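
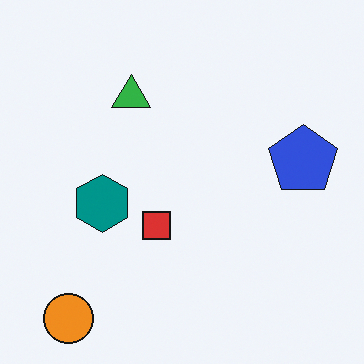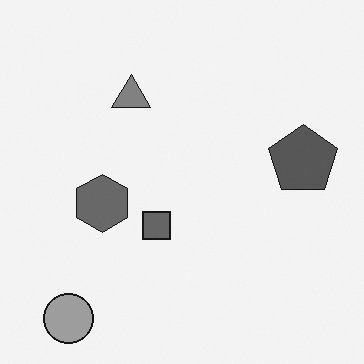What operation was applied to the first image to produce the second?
Converted to grayscale.

All color is removed — every shape is now a shade of grey.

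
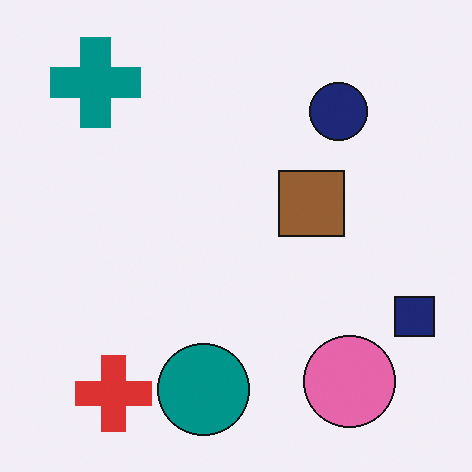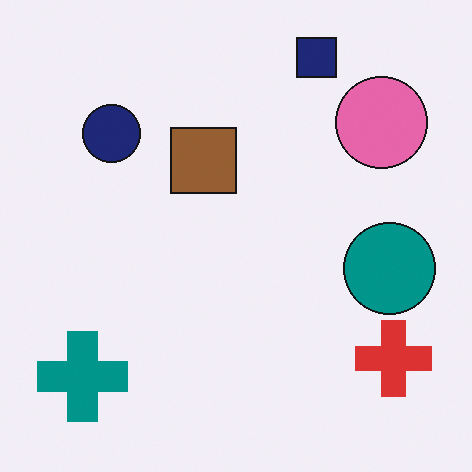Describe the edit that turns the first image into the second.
This is the original image rotated 90° counter-clockwise.

The teal cross sits in the top-left of the first image and the bottom-left of the second — consistent with a whole-image 90° counter-clockwise rotation.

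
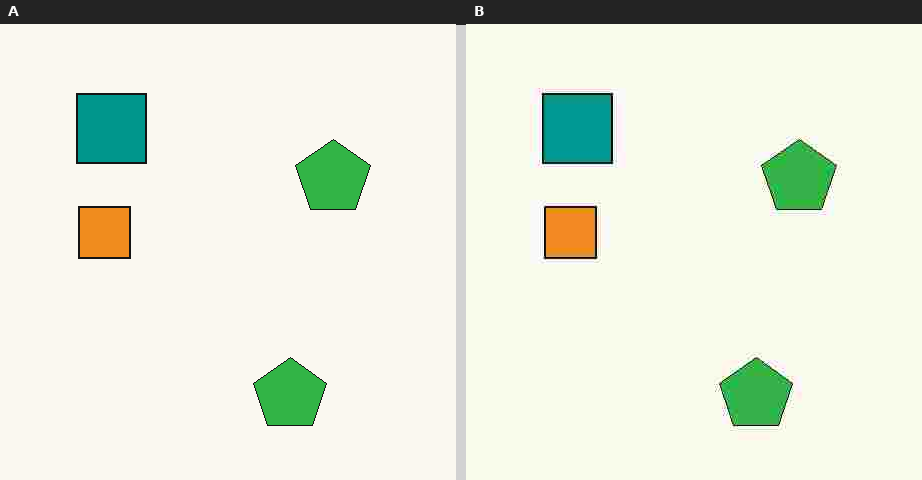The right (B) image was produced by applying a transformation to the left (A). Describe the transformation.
It was degraded with heavy JPEG compression.

Blocky 8×8 compression artifacts appear around shape edges and the flat background shows ringing — characteristic JPEG degradation.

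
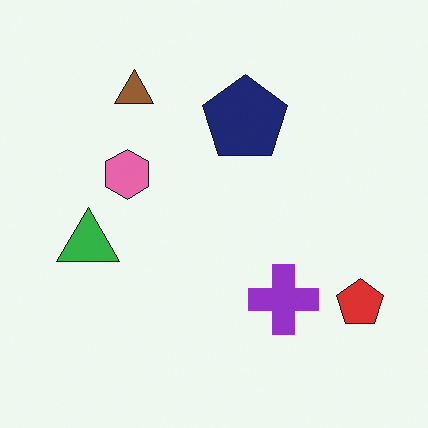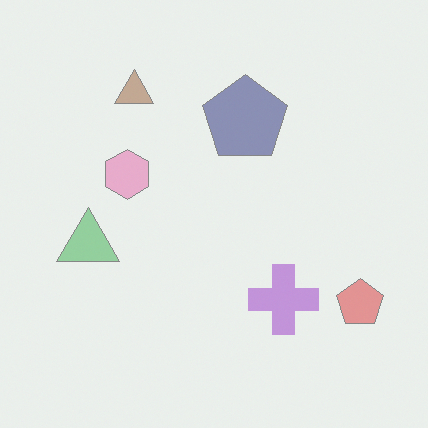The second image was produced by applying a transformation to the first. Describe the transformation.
It was given much lower contrast.

Tones are pushed toward mid-grey across the whole image — a global contrast change.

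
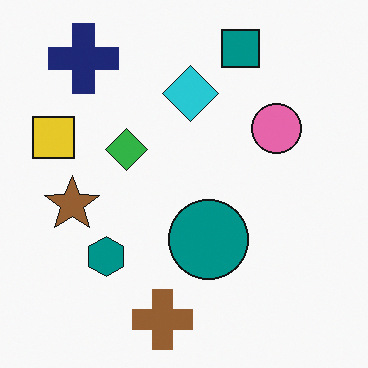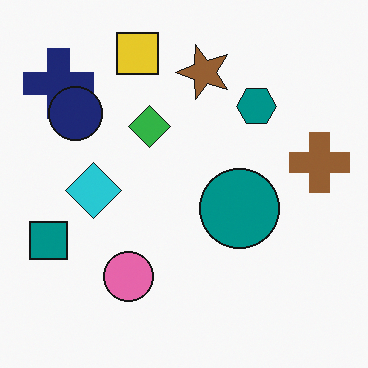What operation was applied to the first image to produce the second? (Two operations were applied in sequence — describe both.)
It was transposed (reflected across the top-left ↔ bottom-right diagonal), then overlaid with an additional navy circle.

Shapes have swapped their row and column positions — what was in the top-right is now in the bottom-left — a diagonal reflection. A navy circle appears in the second image that is absent from the first.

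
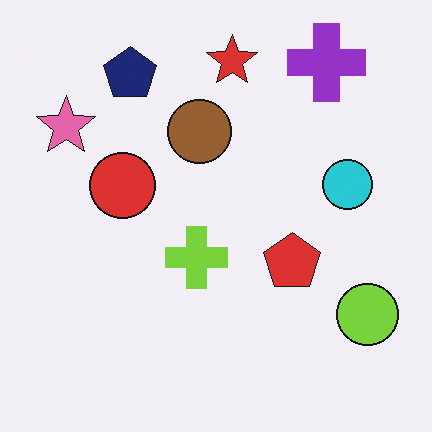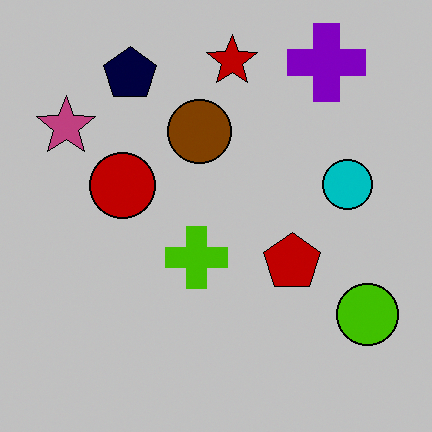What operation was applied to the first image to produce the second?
The image was aggressively posterized.

Each flat color has snapped to a coarser quantized level — most visibly, the near-white background has dropped to a flat grey.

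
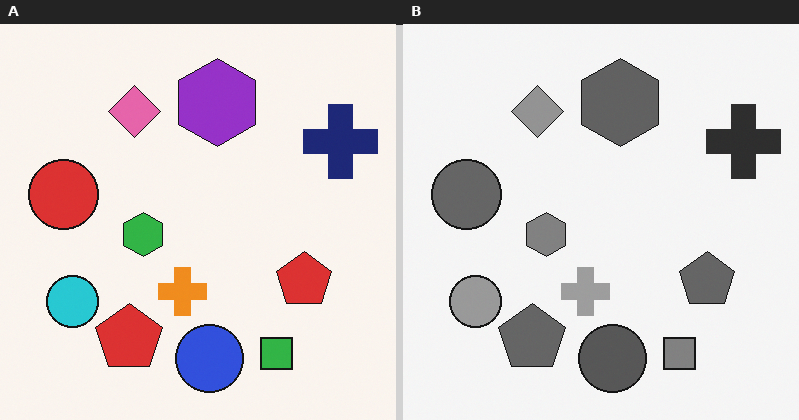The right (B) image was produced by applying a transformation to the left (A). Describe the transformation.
This is the original image converted to grayscale.

All color is removed — every shape is now a shade of grey.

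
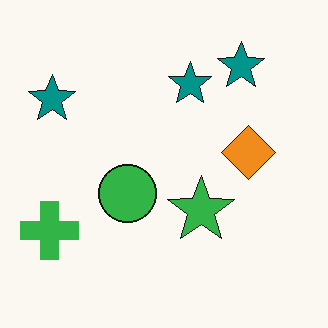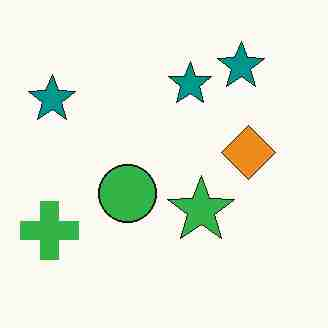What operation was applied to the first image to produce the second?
It was heavily JPEG-compressed with obvious blocking artifacts.

Blocky 8×8 compression artifacts appear around shape edges and the flat background shows ringing — characteristic JPEG degradation.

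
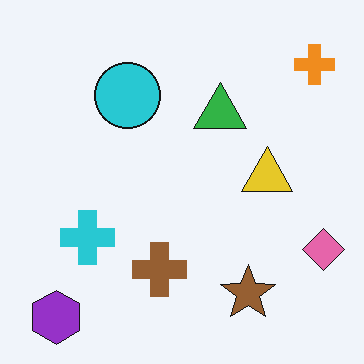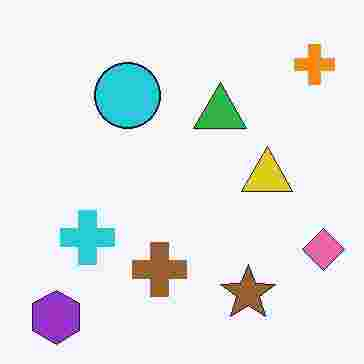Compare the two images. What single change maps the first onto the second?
The second image is the first heavily JPEG-compressed with obvious blocking artifacts.

Blocky 8×8 compression artifacts appear around shape edges and the flat background shows ringing — characteristic JPEG degradation.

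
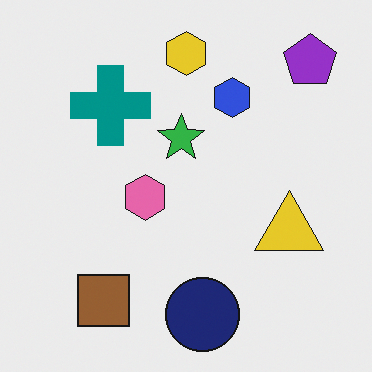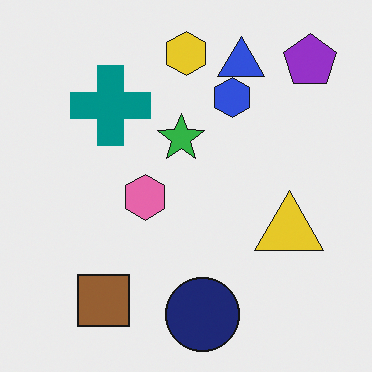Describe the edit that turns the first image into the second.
It was overlaid with an additional blue triangle.

A blue triangle appears in the second image that is absent from the first.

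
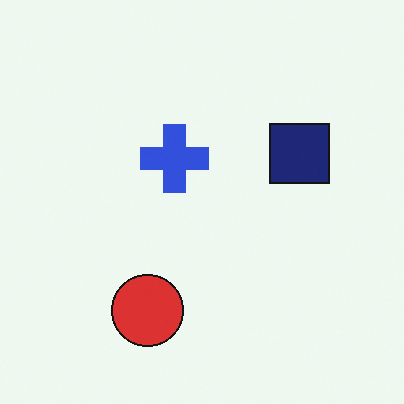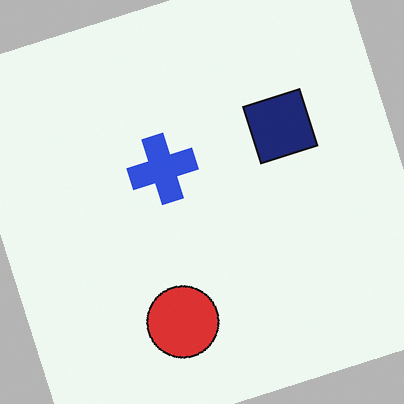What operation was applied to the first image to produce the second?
The second image is the first rotated counter-clockwise by a clearly visible amount.

Every shape is tilted by the same angle and the image corners show triangular fill wedges — a whole-image rotation by a non-right angle.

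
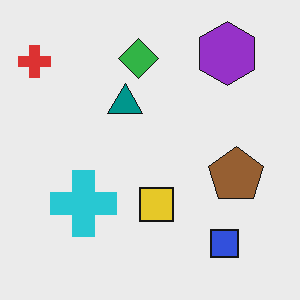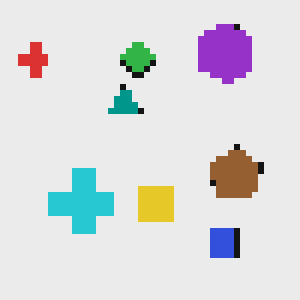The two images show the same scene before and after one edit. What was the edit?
Pixelated into visible square blocks.

Shapes are reduced to large square blocks; fine edges and outlines are lost — a downscale-then-upscale (mosaic) effect.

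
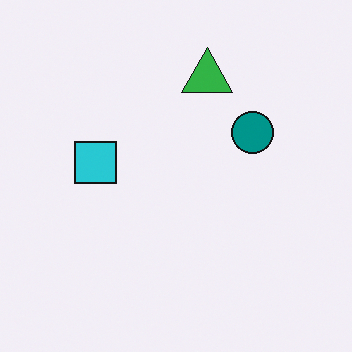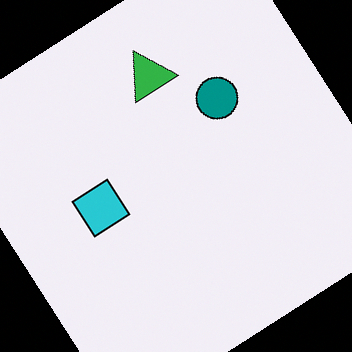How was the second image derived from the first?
The transformation is: rotated counter-clockwise by a large amount — several tens of degrees.

Every shape is tilted by the same angle and the image corners show triangular fill wedges — a whole-image rotation by a non-right angle.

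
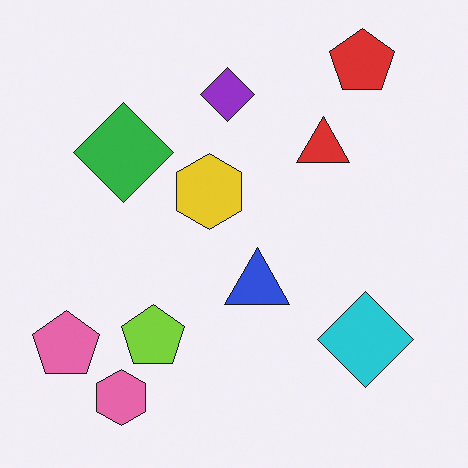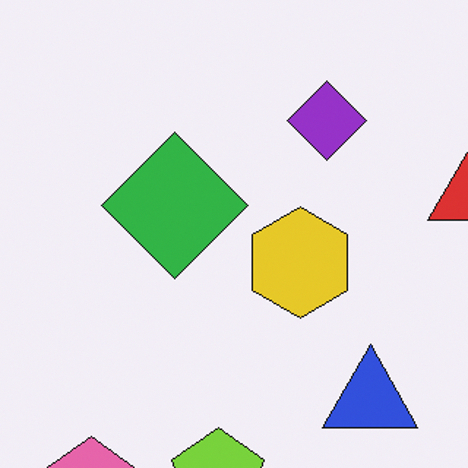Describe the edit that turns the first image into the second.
The transformation is: cropped to a modestly smaller region and rescaled.

The visible shapes are larger and the field of view is narrower; shapes near the original edges may be partly or wholly outside the frame — a crop-and-rescale.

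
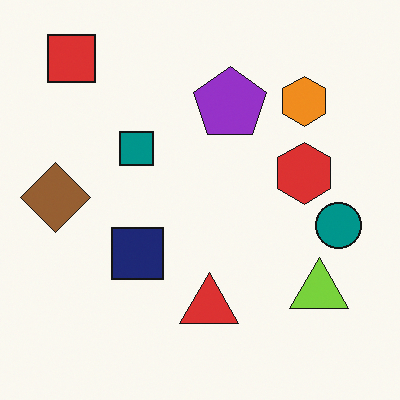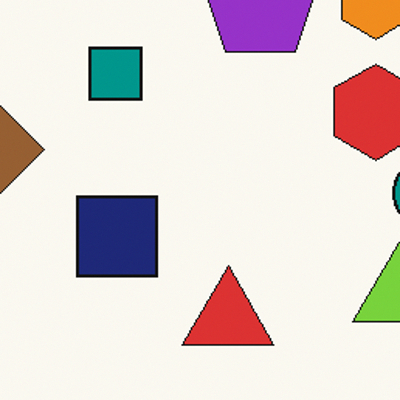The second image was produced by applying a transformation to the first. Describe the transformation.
This is the original image cropped to a modestly smaller region and rescaled.

The visible shapes are larger and the field of view is narrower; shapes near the original edges may be partly or wholly outside the frame — a crop-and-rescale.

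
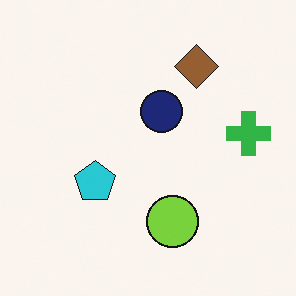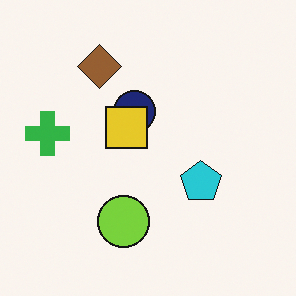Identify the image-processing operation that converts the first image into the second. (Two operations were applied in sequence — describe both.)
This is the original image flipped horizontally (left ↔ right), then overlaid with an additional yellow square.

The green cross is in the right of the first image and the left of the second — shapes on opposite sides of the vertical midline have swapped in a mirror flip. A yellow square appears in the second image that is absent from the first.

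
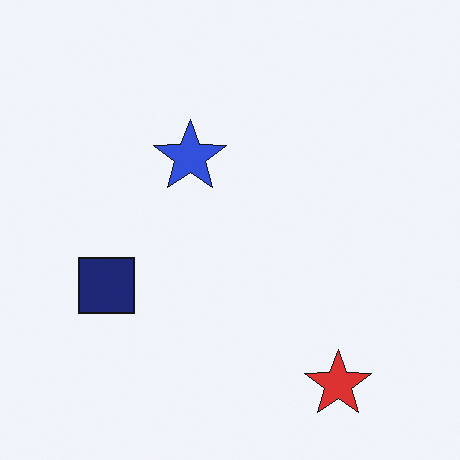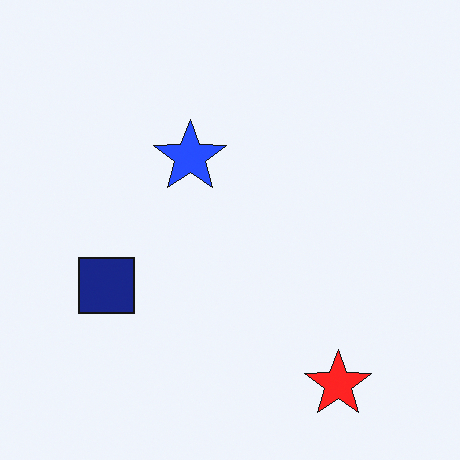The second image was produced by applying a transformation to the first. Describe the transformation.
Slightly oversaturated.

All colors are more vivid — a global saturation change.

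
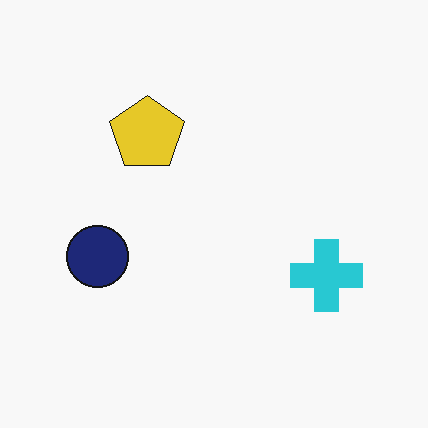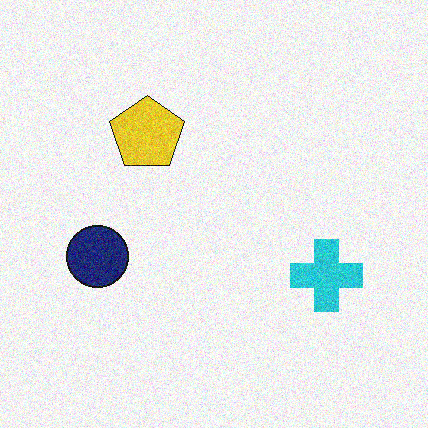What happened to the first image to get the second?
The image was degraded with moderate additive noise.

Random speckle covers the whole image, including the flat background.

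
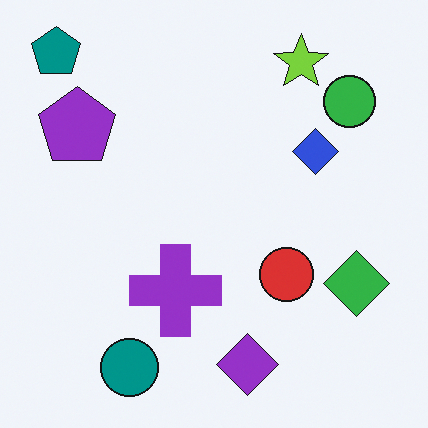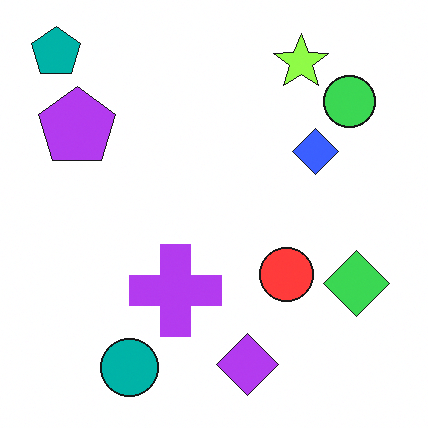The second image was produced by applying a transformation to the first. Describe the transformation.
Slightly brightened.

Every pixel — background and shapes alike — is uniformly brightened.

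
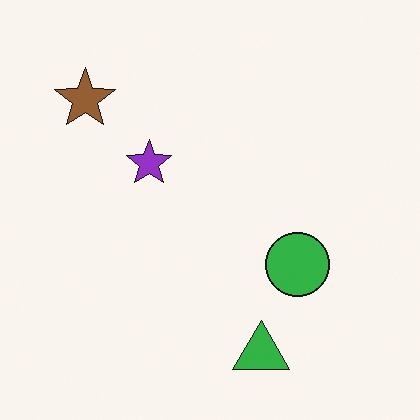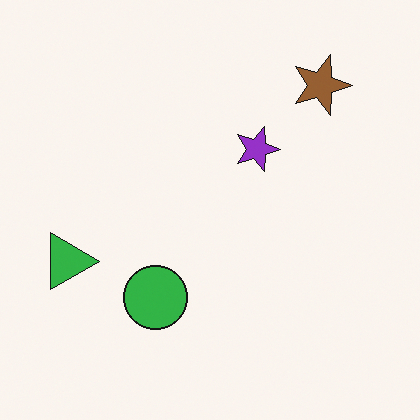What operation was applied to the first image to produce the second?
The second image is the first rotated 90° clockwise.

The brown star sits in the top-left of the first image and the top-right of the second — consistent with a whole-image 90° clockwise rotation.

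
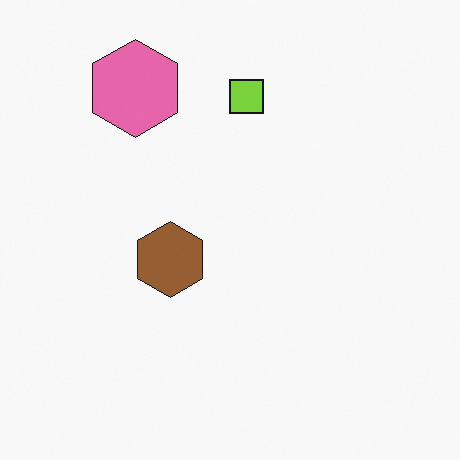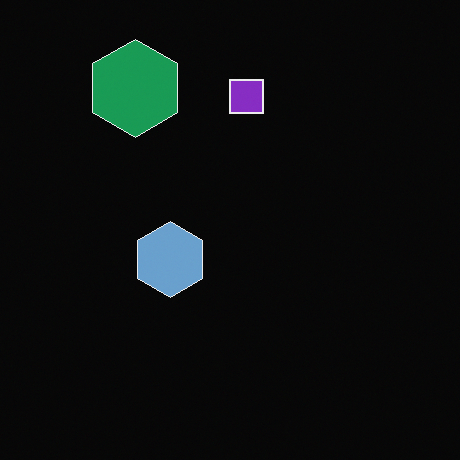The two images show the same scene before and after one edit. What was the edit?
The transformation is: color-inverted (negative).

The light background has become dark and every shape's color is its complement — a photographic negative.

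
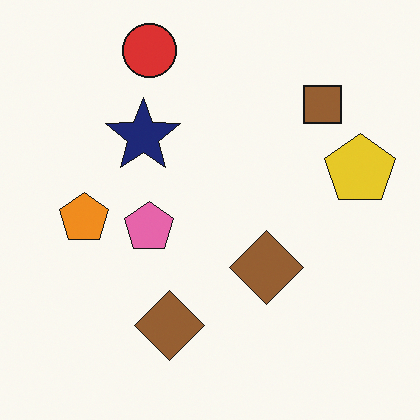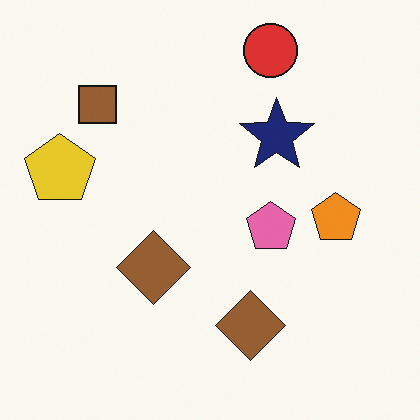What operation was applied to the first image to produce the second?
It was flipped horizontally (left ↔ right).

The yellow pentagon is in the right of the first image and the left of the second — shapes on opposite sides of the vertical midline have swapped in a mirror flip.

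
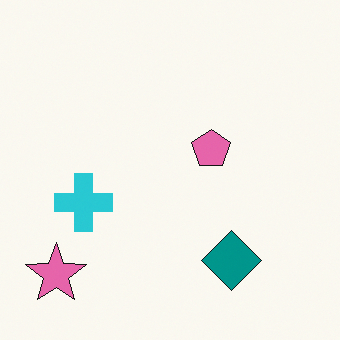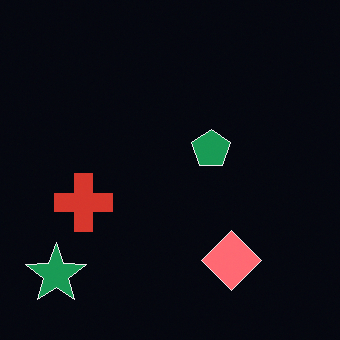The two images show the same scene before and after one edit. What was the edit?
This is the original image color-inverted (negative).

The light background has become dark and every shape's color is its complement — a photographic negative.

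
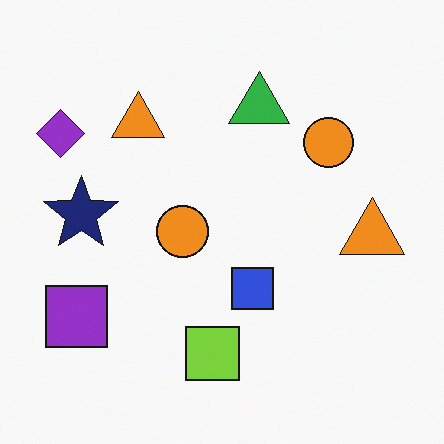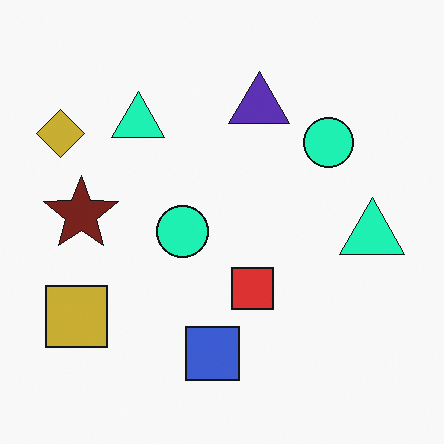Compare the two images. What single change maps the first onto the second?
The image was hue-shifted noticeably.

Every shape's color has rotated by the same amount around the hue wheel — a uniform hue shift.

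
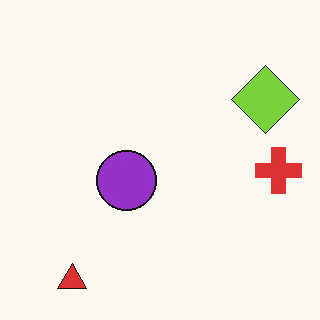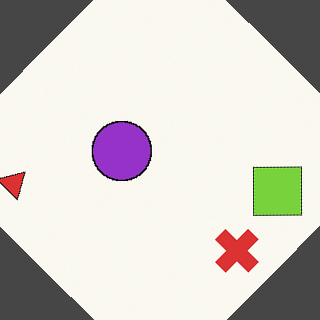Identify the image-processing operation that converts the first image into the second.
Rotated clockwise by a large amount — several tens of degrees.

Every shape is tilted by the same angle and the image corners show triangular fill wedges — a whole-image rotation by a non-right angle.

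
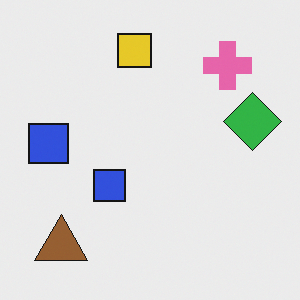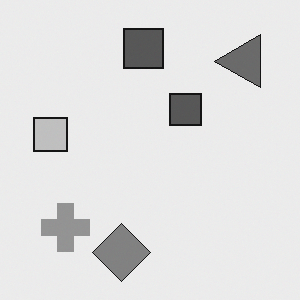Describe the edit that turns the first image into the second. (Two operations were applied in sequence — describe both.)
The second image is the first converted to grayscale, then transposed (reflected across the top-left ↔ bottom-right diagonal).

All color is removed — every shape is now a shade of grey. Shapes have swapped their row and column positions — what was in the top-right is now in the bottom-left — a diagonal reflection.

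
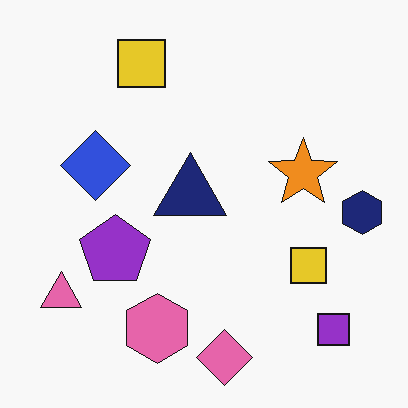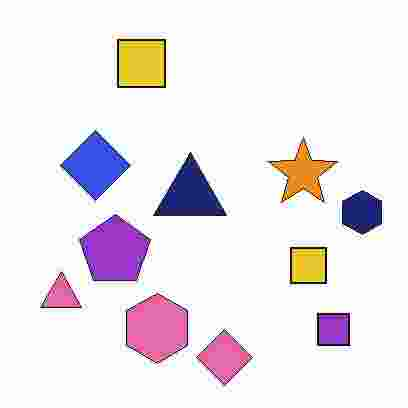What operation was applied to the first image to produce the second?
The transformation is: heavily JPEG-compressed with obvious blocking artifacts.

Blocky 8×8 compression artifacts appear around shape edges and the flat background shows ringing — characteristic JPEG degradation.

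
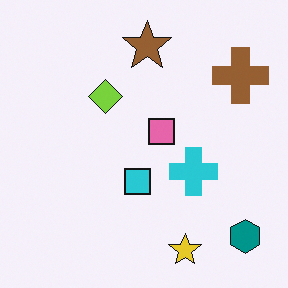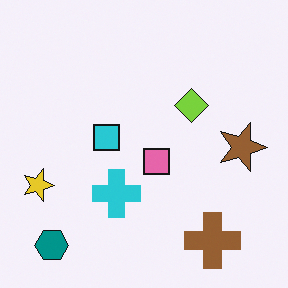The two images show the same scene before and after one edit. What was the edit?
This is the original image rotated 90° clockwise.

The teal hexagon sits in the bottom-right of the first image and the bottom-left of the second — consistent with a whole-image 90° clockwise rotation.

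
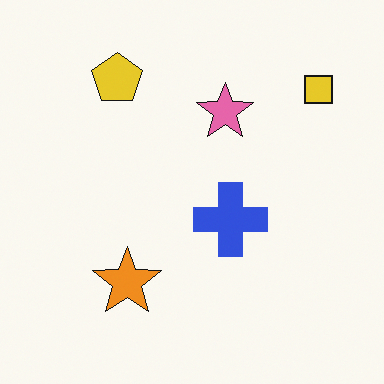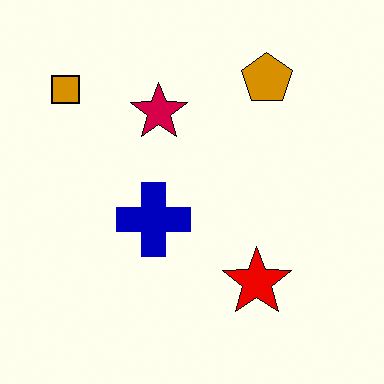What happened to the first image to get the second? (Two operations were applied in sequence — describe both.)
The image was flipped horizontally (left ↔ right), then given much higher contrast.

The yellow square is in the top-right of the first image and the top-left of the second — shapes on opposite sides of the vertical midline have swapped in a mirror flip. Tones are pushed away from mid-grey across the whole image — a global contrast change.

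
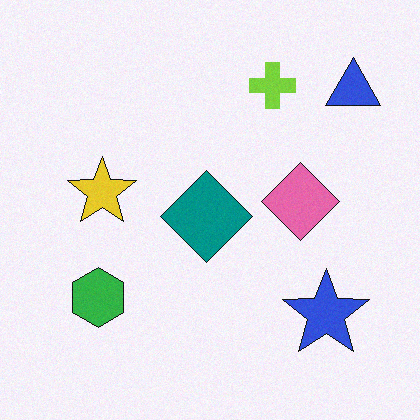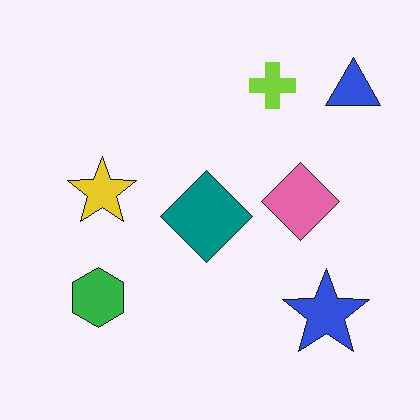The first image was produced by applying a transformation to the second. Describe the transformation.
Degraded with a light layer of grain.

Random speckle covers the whole image, including the flat background.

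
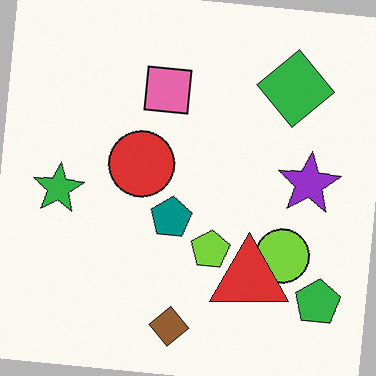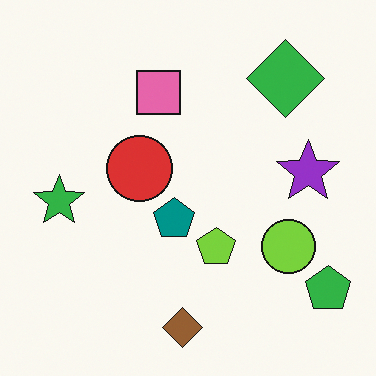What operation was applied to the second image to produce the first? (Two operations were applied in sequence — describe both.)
The first image is the second rotated clockwise by a slight angle, then overlaid with an additional red triangle.

Every shape is tilted by the same angle and the image corners show triangular fill wedges — a whole-image rotation by a non-right angle. A red triangle appears in the first image that is absent from the second.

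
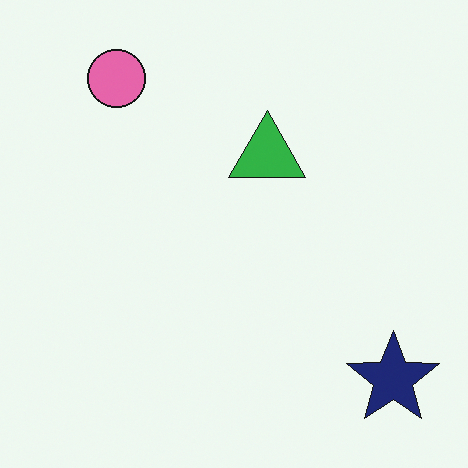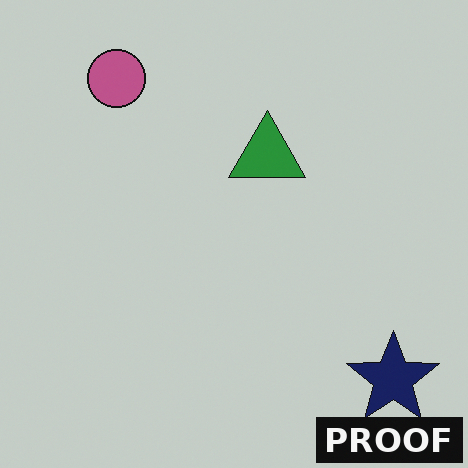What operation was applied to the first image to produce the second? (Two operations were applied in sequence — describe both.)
Slightly darkened, then watermarked with the text "PROOF" in the lower-right corner.

Every pixel — background and shapes alike — is uniformly darkened. A dark label reading "PROOF" appears in the lower-right corner.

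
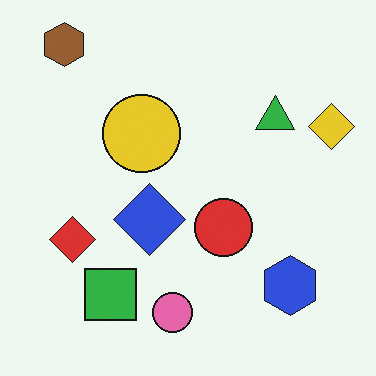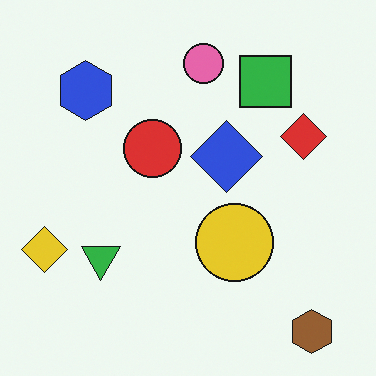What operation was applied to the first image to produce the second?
Rotated 180°.

The brown hexagon sits in the top-left of the first image and the bottom-right of the second — consistent with a whole-image 180° rotation.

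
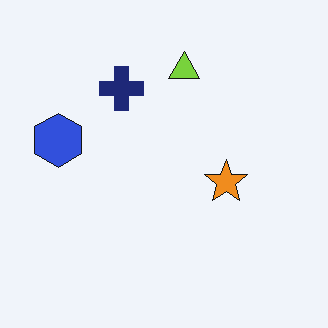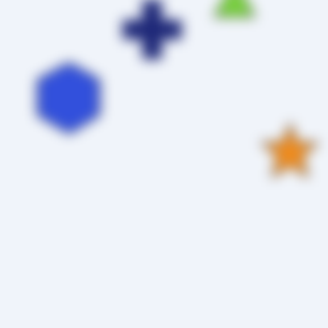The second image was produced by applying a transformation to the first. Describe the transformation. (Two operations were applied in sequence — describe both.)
It was noticeably gaussian-blurred, then cropped slightly and scaled back up.

Shape edges and outlines are uniformly softened across the whole image. The visible shapes are larger and the field of view is narrower; shapes near the original edges may be partly or wholly outside the frame — a crop-and-rescale.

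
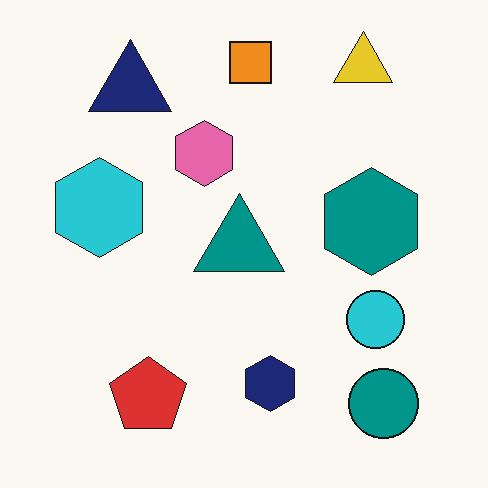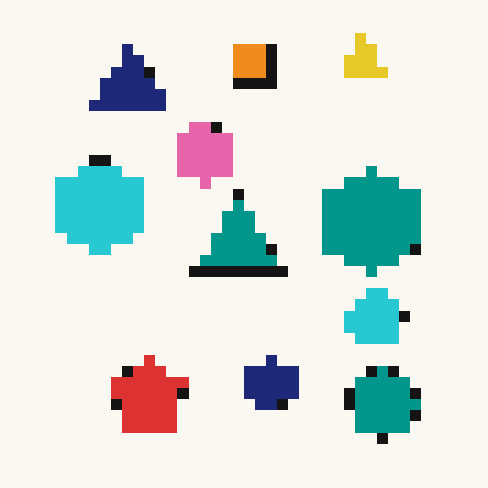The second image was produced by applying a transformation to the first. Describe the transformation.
The image was heavily pixelated into large blocks.

Shapes are reduced to large square blocks; fine edges and outlines are lost — a downscale-then-upscale (mosaic) effect.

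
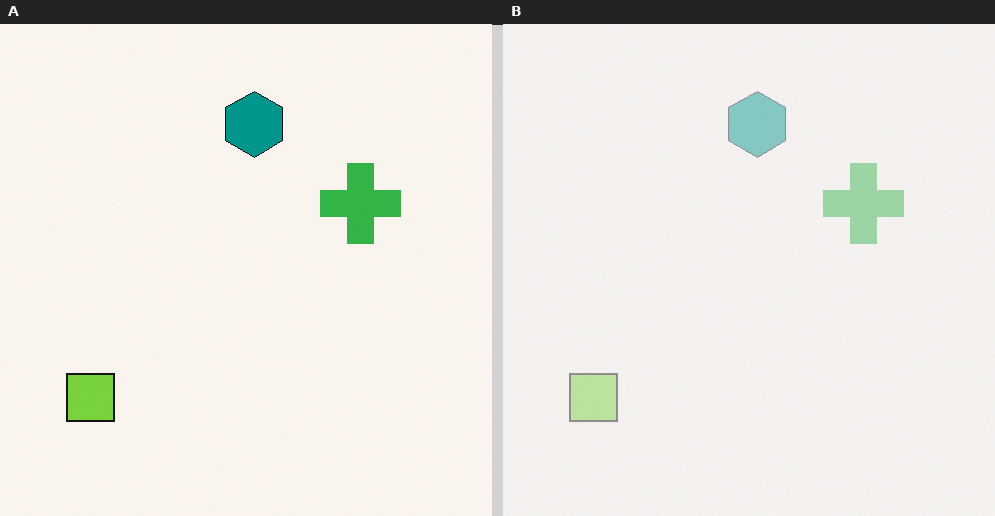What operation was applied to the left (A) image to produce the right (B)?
The image was washed out (contrast reduced).

Tones are pushed toward mid-grey across the whole image — a global contrast change.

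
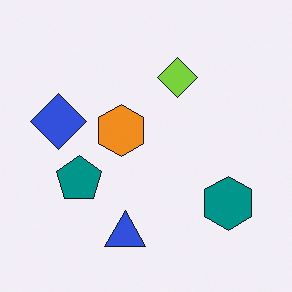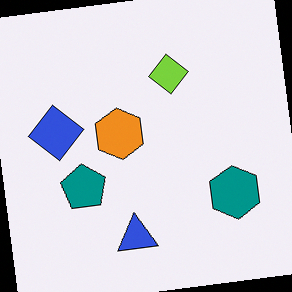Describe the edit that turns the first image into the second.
The image was rotated counter-clockwise by a few degrees.

Every shape is tilted by the same angle and the image corners show triangular fill wedges — a whole-image rotation by a non-right angle.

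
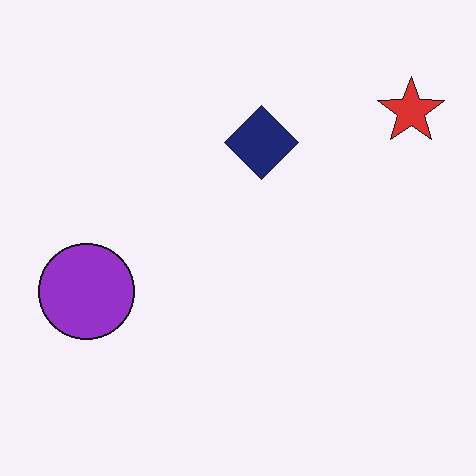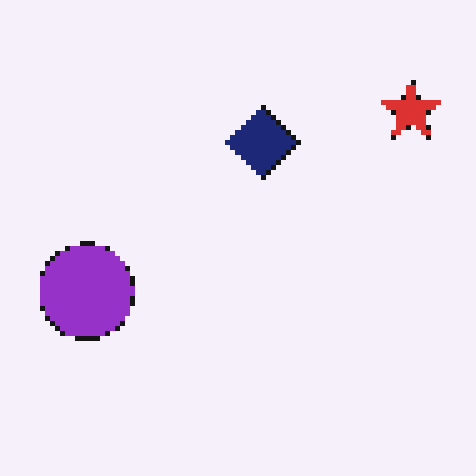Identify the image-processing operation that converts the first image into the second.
Lightly pixelated (a mild mosaic effect).

Shapes are reduced to large square blocks; fine edges and outlines are lost — a downscale-then-upscale (mosaic) effect.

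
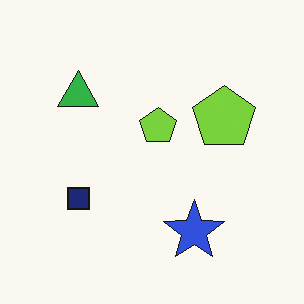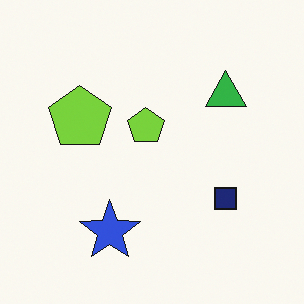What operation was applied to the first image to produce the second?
The second image is the first flipped horizontally (left ↔ right).

The navy square is in the left of the first image and the right of the second — shapes on opposite sides of the vertical midline have swapped in a mirror flip.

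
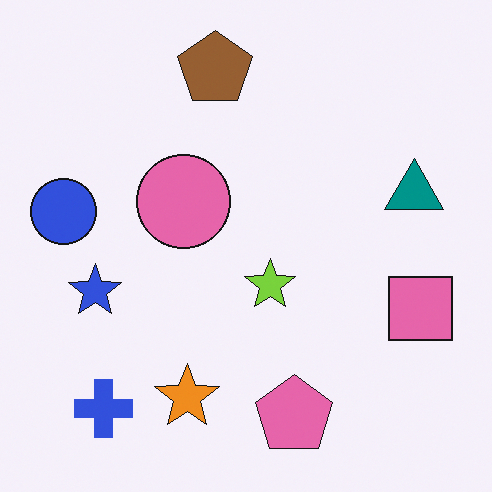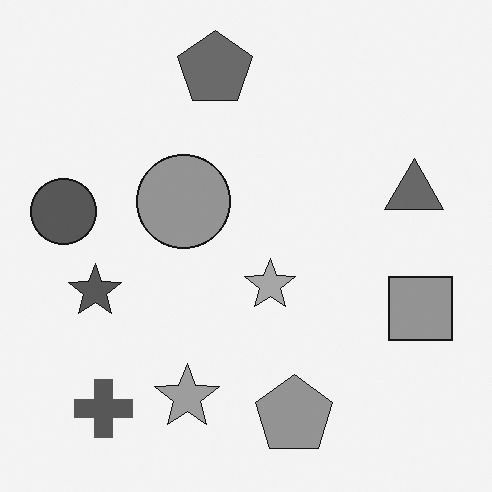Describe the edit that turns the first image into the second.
Converted to grayscale.

All color is removed — every shape is now a shade of grey.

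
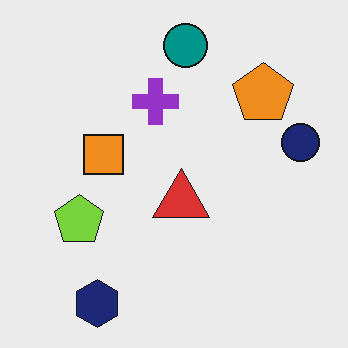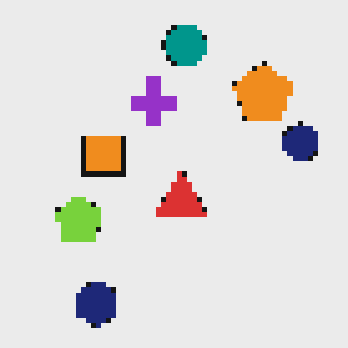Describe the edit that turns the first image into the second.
The second image is the first lightly pixelated (a mild mosaic effect).

Shapes are reduced to large square blocks; fine edges and outlines are lost — a downscale-then-upscale (mosaic) effect.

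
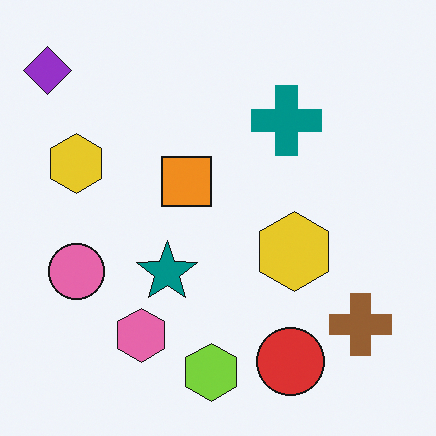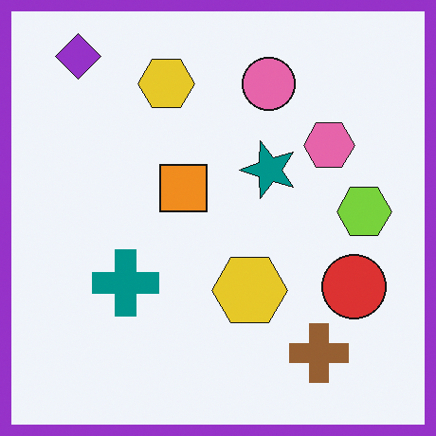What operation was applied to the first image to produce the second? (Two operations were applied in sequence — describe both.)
The transformation is: transposed (reflected across the top-left ↔ bottom-right diagonal), then framed with a purple border.

Shapes have swapped their row and column positions — what was in the top-right is now in the bottom-left — a diagonal reflection. A solid purple frame runs around the edge of the second image, with the content slightly shrunk inside it.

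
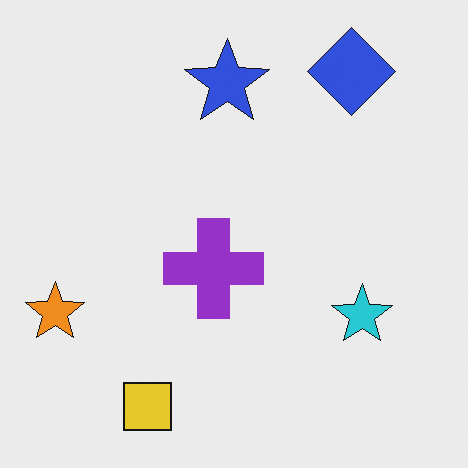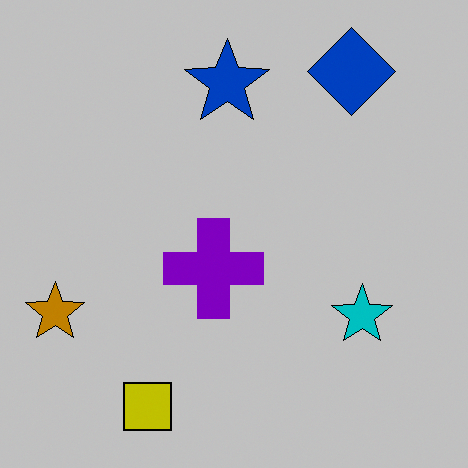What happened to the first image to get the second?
This is the original image heavily posterized to just a handful of flat colors.

Each flat color has snapped to a coarser quantized level — most visibly, the near-white background has dropped to a flat grey.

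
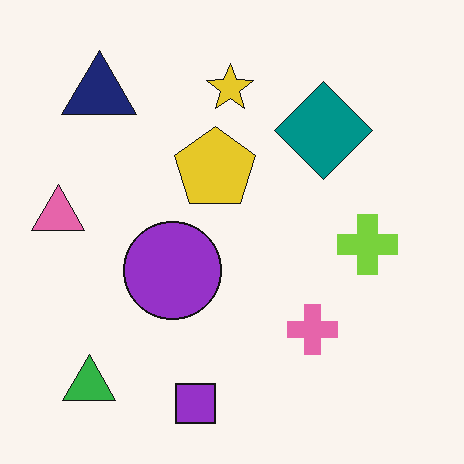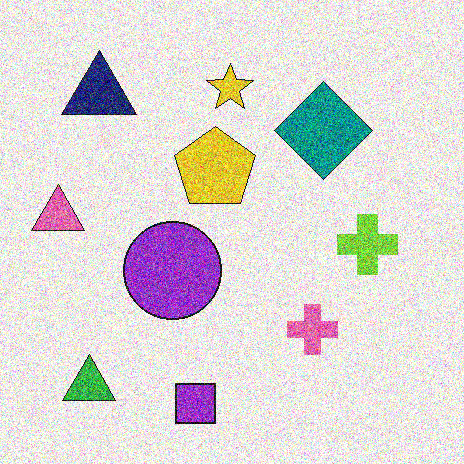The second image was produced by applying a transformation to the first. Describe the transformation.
It was degraded with heavy additive noise.

Random speckle covers the whole image, including the flat background.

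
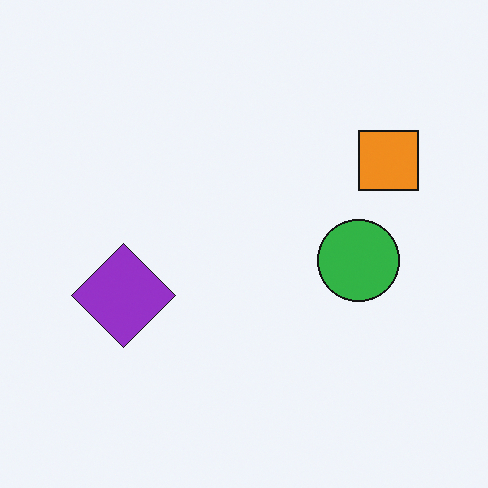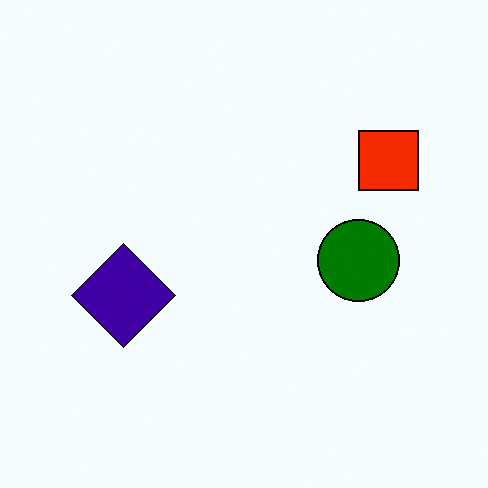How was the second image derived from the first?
The image was given much higher contrast.

Tones are pushed away from mid-grey across the whole image — a global contrast change.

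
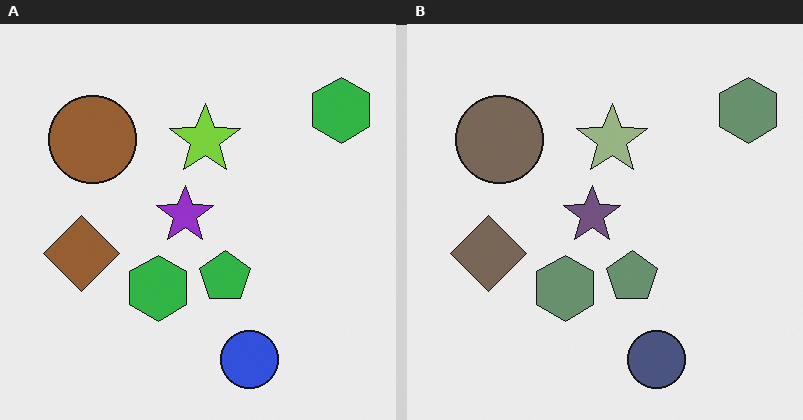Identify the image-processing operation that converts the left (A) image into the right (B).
This is the original image heavily desaturated.

All colors are more muted and greyish — a global saturation change.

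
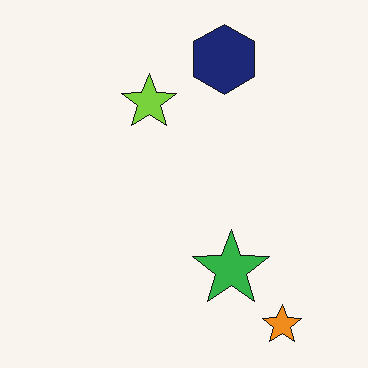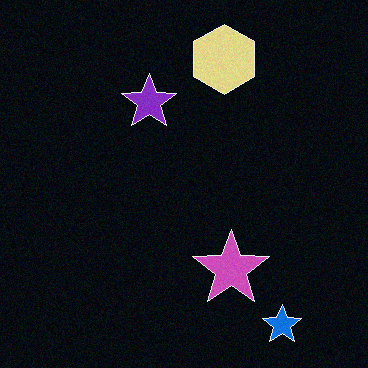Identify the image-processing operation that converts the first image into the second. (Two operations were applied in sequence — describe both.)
It was color-inverted (negative), then degraded with subtle gaussian noise.

The light background has become dark and every shape's color is its complement — a photographic negative. Random speckle covers the whole image, including the flat background.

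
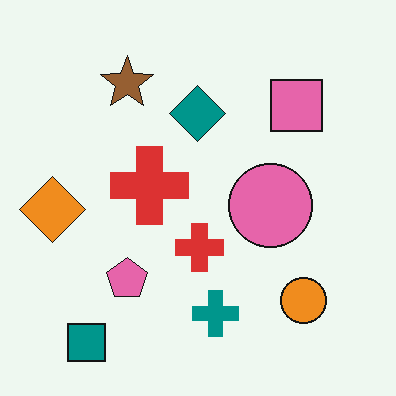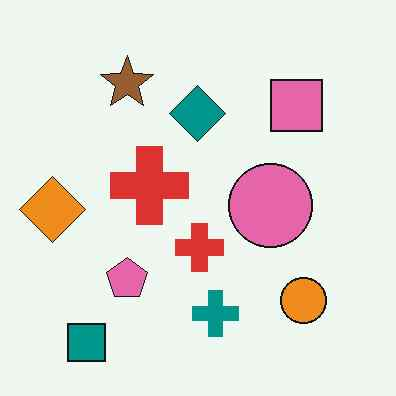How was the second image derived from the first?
The image was JPEG-compressed with visible artifacts.

Blocky 8×8 compression artifacts appear around shape edges and the flat background shows ringing — characteristic JPEG degradation.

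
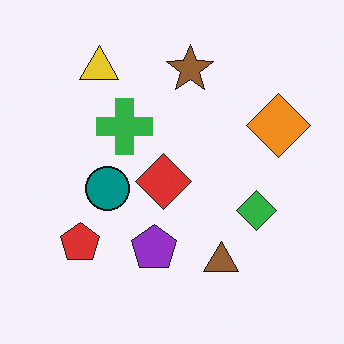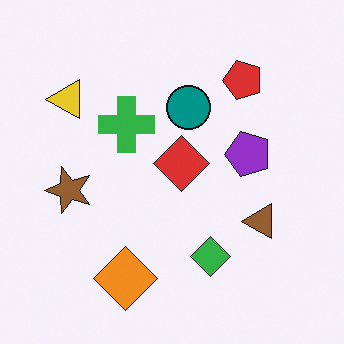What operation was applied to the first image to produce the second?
The image was transposed (reflected across the top-left ↔ bottom-right diagonal).

Shapes have swapped their row and column positions — what was in the top-right is now in the bottom-left — a diagonal reflection.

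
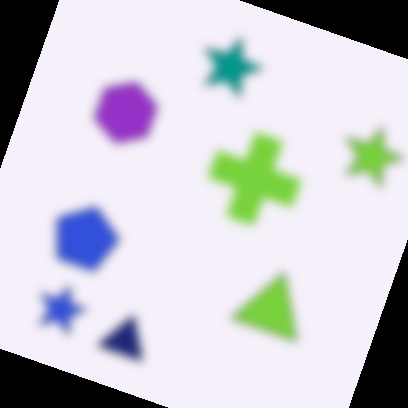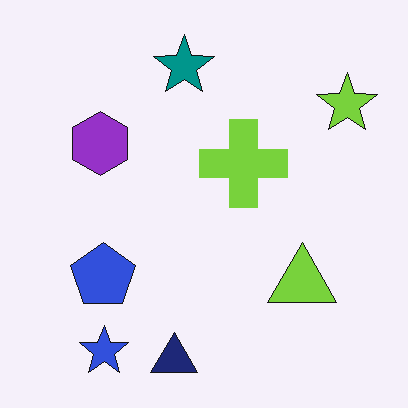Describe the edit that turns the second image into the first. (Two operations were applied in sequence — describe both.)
This is the original image strongly gaussian-blurred, then rotated clockwise by a clearly visible amount.

Shape edges and outlines are uniformly softened across the whole image. Every shape is tilted by the same angle and the image corners show triangular fill wedges — a whole-image rotation by a non-right angle.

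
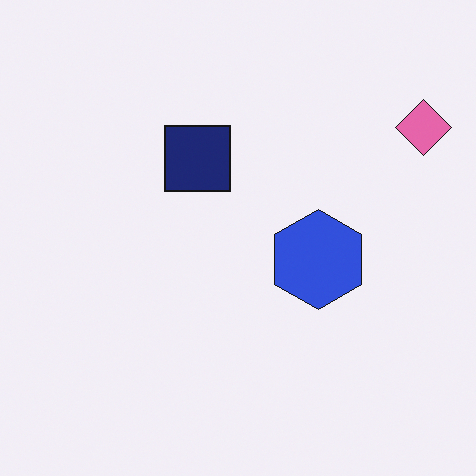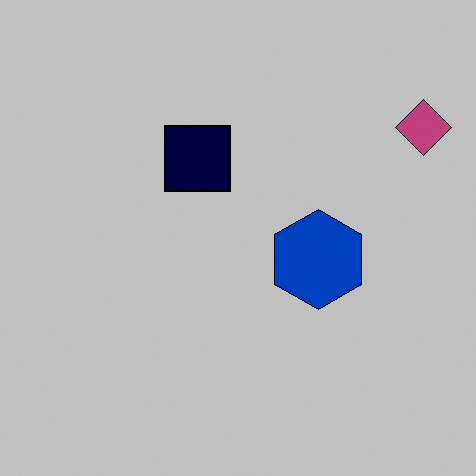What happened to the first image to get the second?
The second image is the first aggressively posterized.

Each flat color has snapped to a coarser quantized level — most visibly, the near-white background has dropped to a flat grey.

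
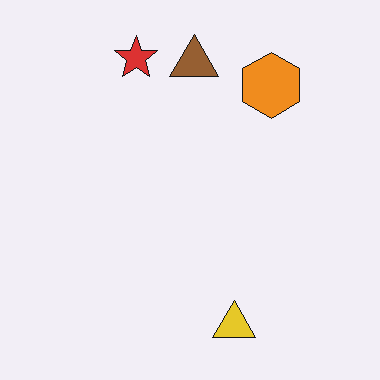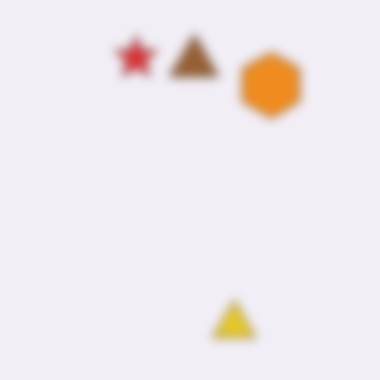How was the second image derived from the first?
The second image is the first strongly gaussian-blurred.

Shape edges and outlines are uniformly softened across the whole image.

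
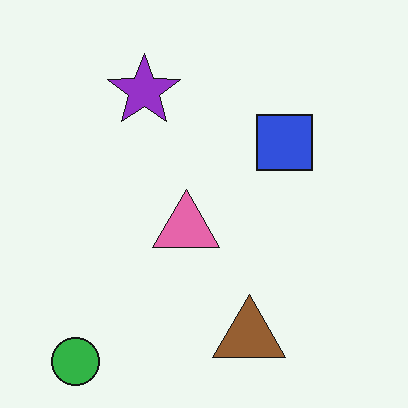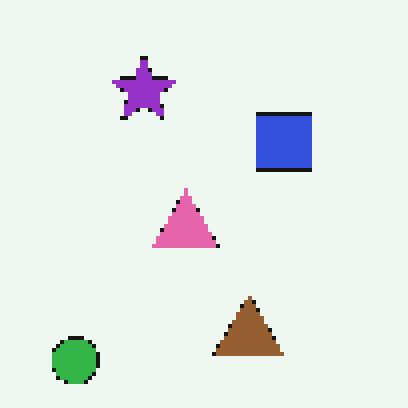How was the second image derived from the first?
This is the original image lightly pixelated (a mild mosaic effect).

Shapes are reduced to large square blocks; fine edges and outlines are lost — a downscale-then-upscale (mosaic) effect.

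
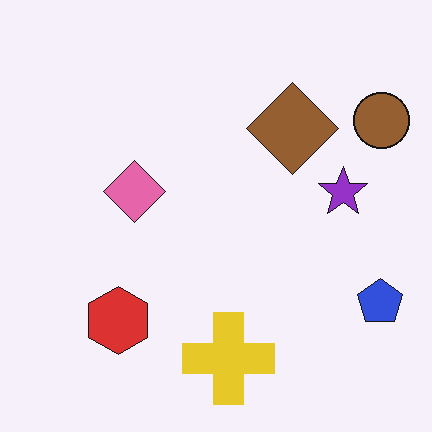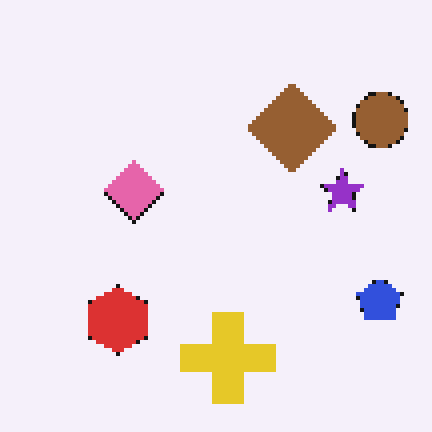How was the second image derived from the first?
The image was mildly pixelated.

Shapes are reduced to large square blocks; fine edges and outlines are lost — a downscale-then-upscale (mosaic) effect.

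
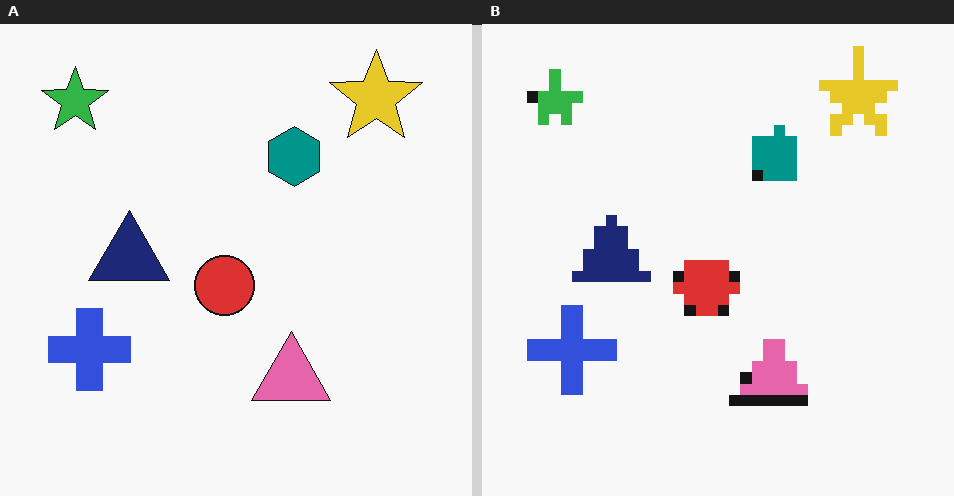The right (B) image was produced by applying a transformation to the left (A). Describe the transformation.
This is the original image coarsely pixelated.

Shapes are reduced to large square blocks; fine edges and outlines are lost — a downscale-then-upscale (mosaic) effect.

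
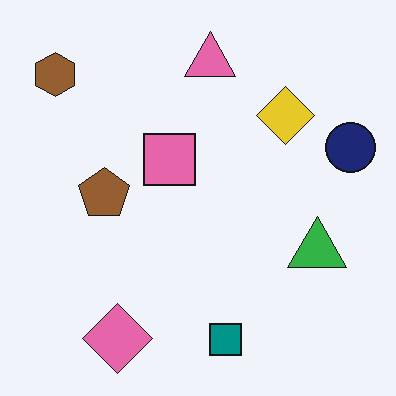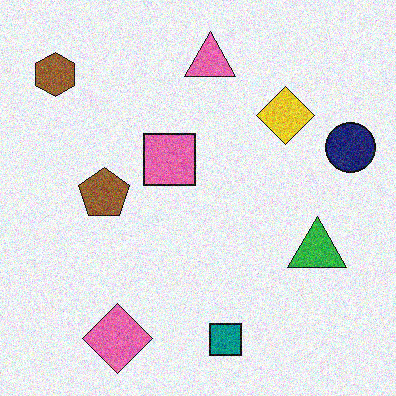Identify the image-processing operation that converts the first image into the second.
This is the original image degraded with visible gaussian noise.

Random speckle covers the whole image, including the flat background.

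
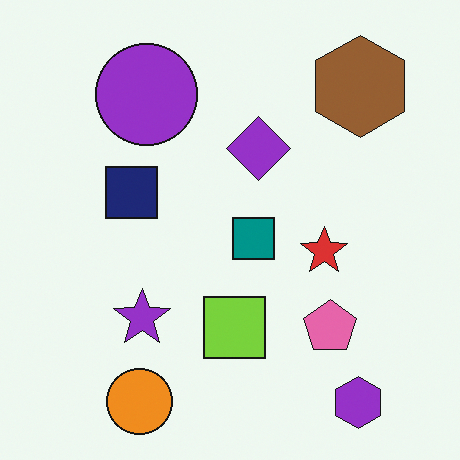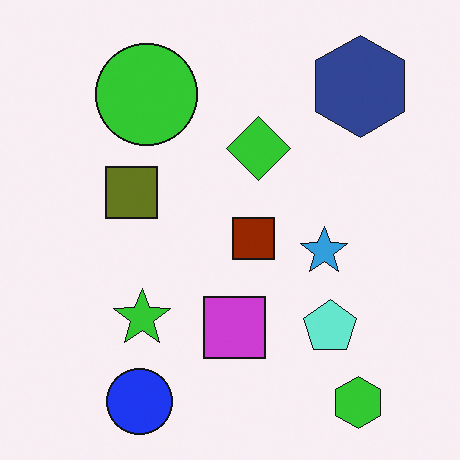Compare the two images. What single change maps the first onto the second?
The second image is the first hue-shifted through roughly half the color wheel.

Every shape's color has rotated by the same amount around the hue wheel — a uniform hue shift.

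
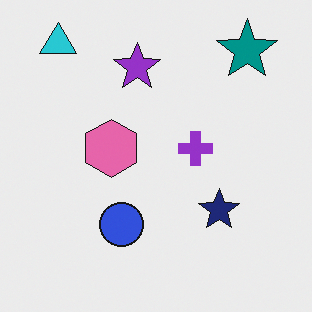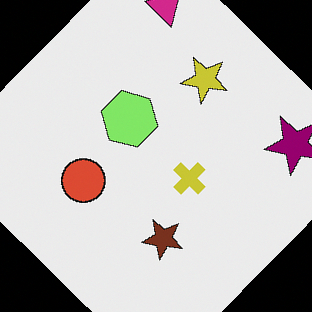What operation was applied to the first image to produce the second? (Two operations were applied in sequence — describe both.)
It was rotated clockwise by a large amount — several tens of degrees, then hue-shifted noticeably.

Every shape is tilted by the same angle and the image corners show triangular fill wedges — a whole-image rotation by a non-right angle. Every shape's color has rotated by the same amount around the hue wheel — a uniform hue shift.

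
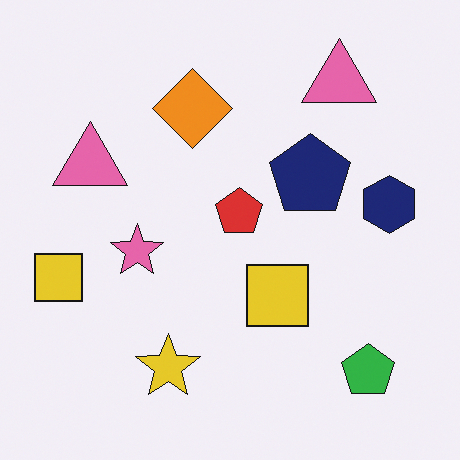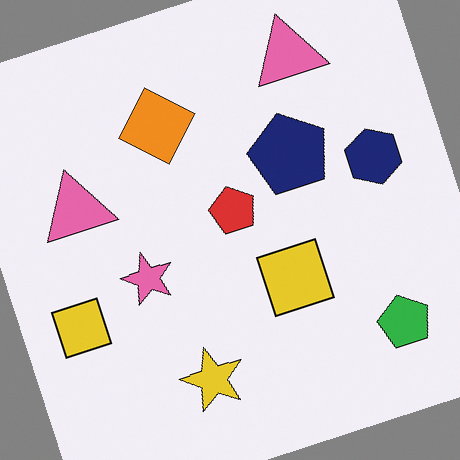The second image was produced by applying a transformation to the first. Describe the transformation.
Rotated counter-clockwise by a moderate amount.

Every shape is tilted by the same angle and the image corners show triangular fill wedges — a whole-image rotation by a non-right angle.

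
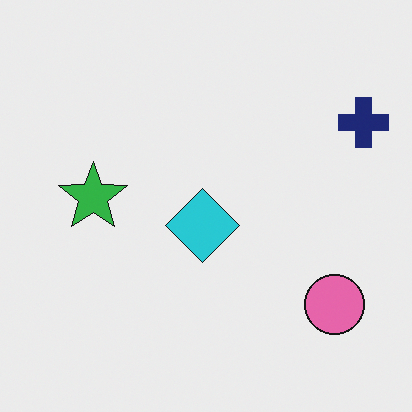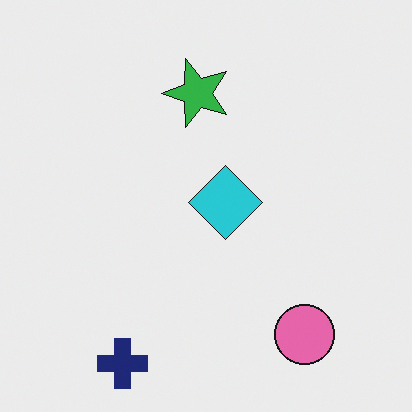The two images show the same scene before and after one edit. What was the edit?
The transformation is: transposed (reflected across the top-left ↔ bottom-right diagonal).

Shapes have swapped their row and column positions — what was in the top-right is now in the bottom-left — a diagonal reflection.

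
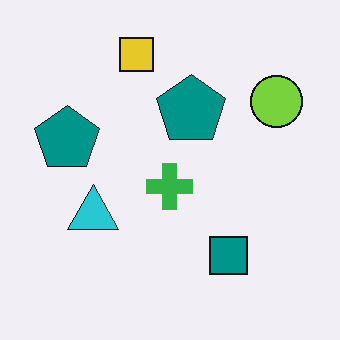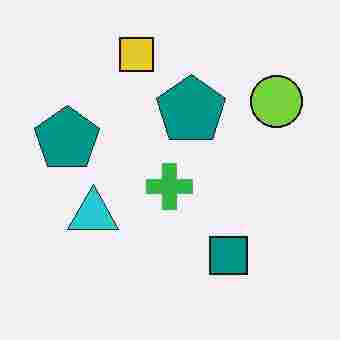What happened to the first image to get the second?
The second image is the first degraded with heavy JPEG compression.

Blocky 8×8 compression artifacts appear around shape edges and the flat background shows ringing — characteristic JPEG degradation.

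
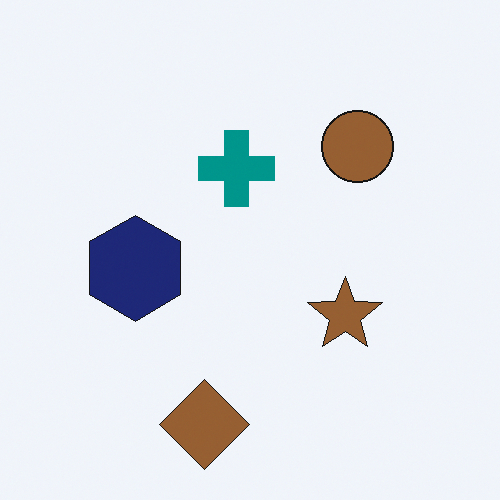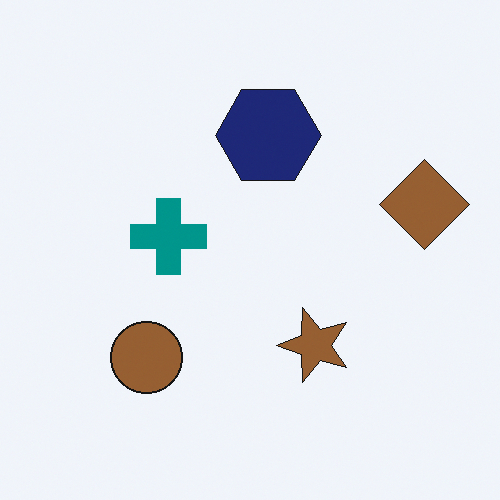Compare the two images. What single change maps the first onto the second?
The image was transposed (reflected across the top-left ↔ bottom-right diagonal).

Shapes have swapped their row and column positions — what was in the top-right is now in the bottom-left — a diagonal reflection.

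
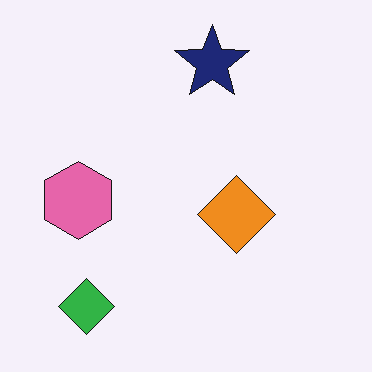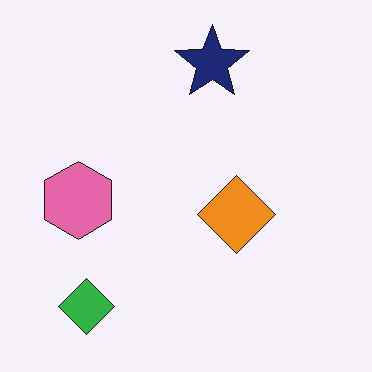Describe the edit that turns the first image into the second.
This is the original image given moderate JPEG compression.

Blocky 8×8 compression artifacts appear around shape edges and the flat background shows ringing — characteristic JPEG degradation.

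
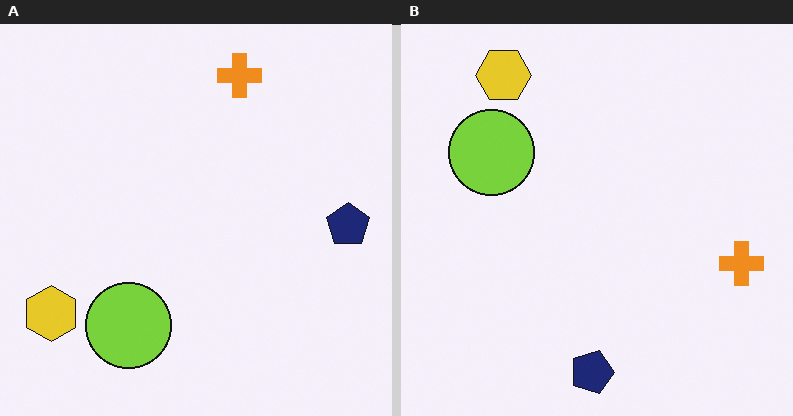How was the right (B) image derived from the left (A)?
It was rotated 90° clockwise.

The yellow hexagon sits in the bottom-left of the left (A) image and the top-left of the right (B) — consistent with a whole-image 90° clockwise rotation.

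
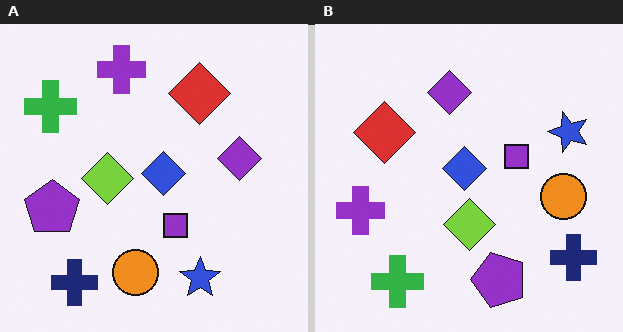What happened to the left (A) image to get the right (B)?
The image was rotated 90° counter-clockwise.

The navy cross sits in the bottom-left of the left (A) image and the bottom-right of the right (B) — consistent with a whole-image 90° counter-clockwise rotation.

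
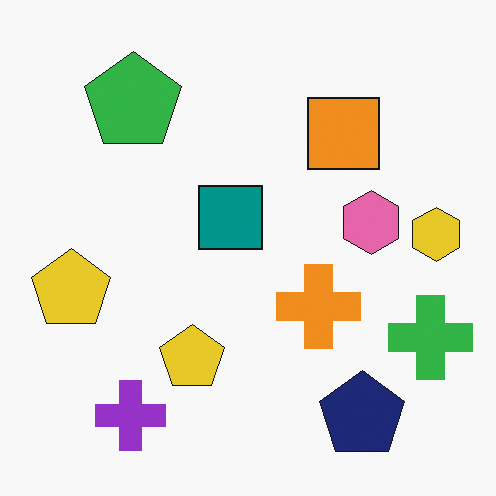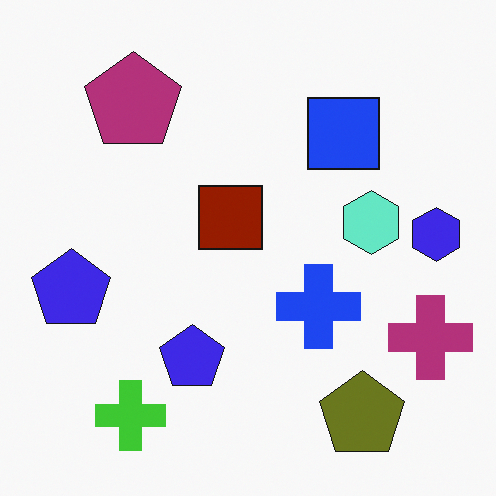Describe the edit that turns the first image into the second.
Hue-shifted by a large amount.

Every shape's color has rotated by the same amount around the hue wheel — a uniform hue shift.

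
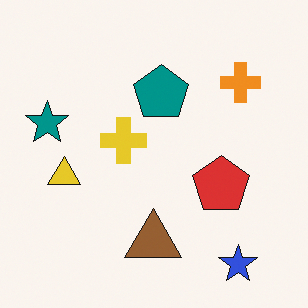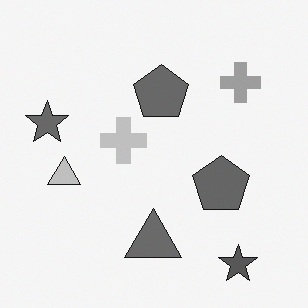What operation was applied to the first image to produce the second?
The image was converted to grayscale.

All color is removed — every shape is now a shade of grey.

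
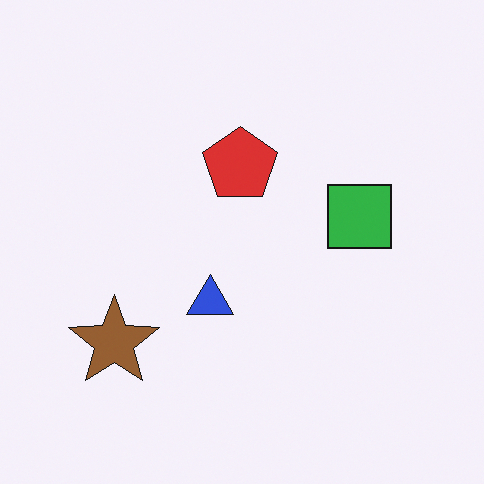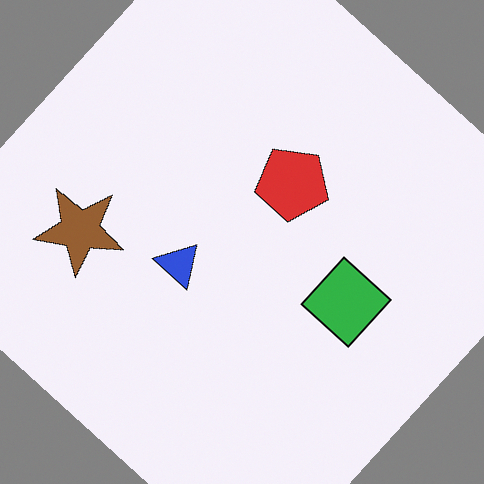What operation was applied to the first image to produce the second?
The second image is the first rotated clockwise by a large amount — several tens of degrees.

Every shape is tilted by the same angle and the image corners show triangular fill wedges — a whole-image rotation by a non-right angle.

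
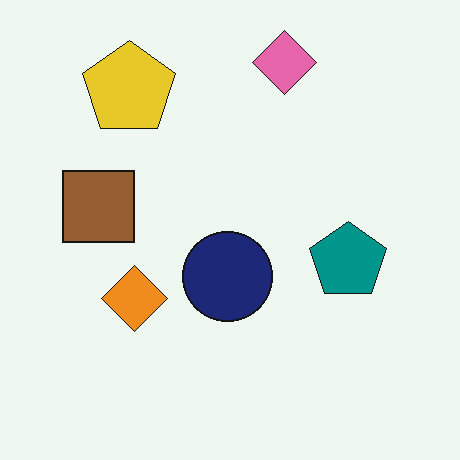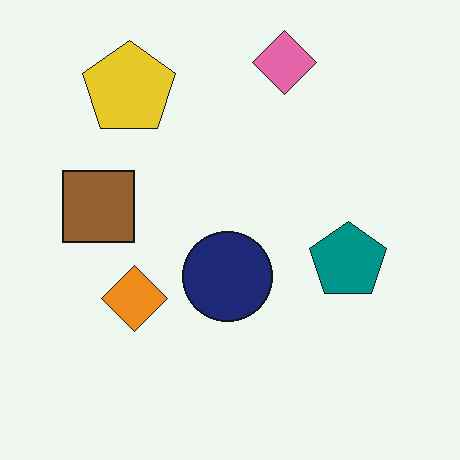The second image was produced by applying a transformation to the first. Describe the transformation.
The second image is the first JPEG-compressed with visible artifacts.

Blocky 8×8 compression artifacts appear around shape edges and the flat background shows ringing — characteristic JPEG degradation.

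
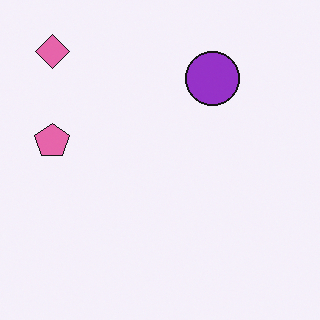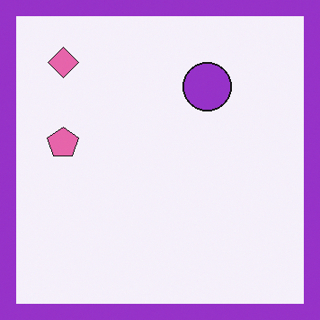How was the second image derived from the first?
The image was framed with a purple border.

A solid purple frame runs around the edge of the second image, with the content slightly shrunk inside it.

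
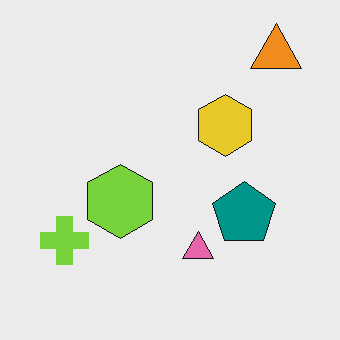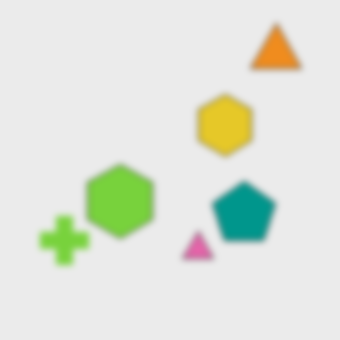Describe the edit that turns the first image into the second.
Noticeably gaussian-blurred.

Shape edges and outlines are uniformly softened across the whole image.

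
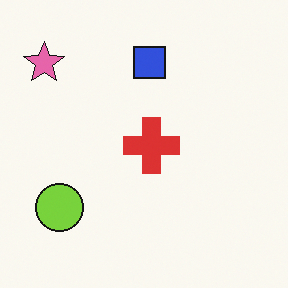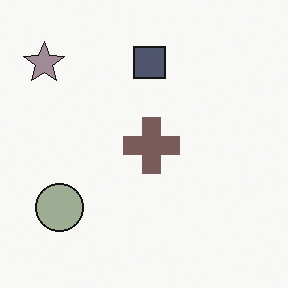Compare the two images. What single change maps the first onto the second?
This is the original image heavily desaturated.

All colors are more muted and greyish — a global saturation change.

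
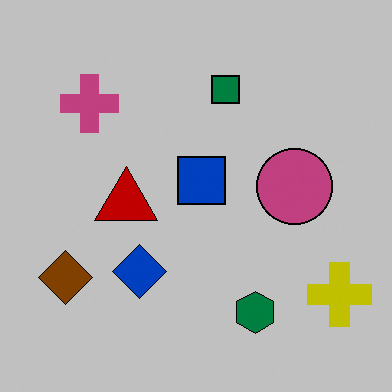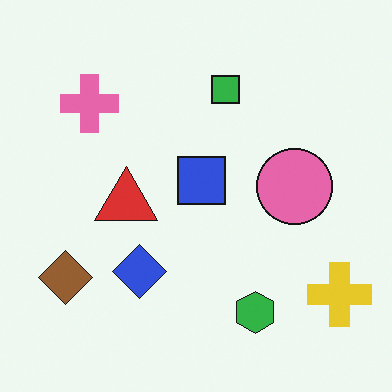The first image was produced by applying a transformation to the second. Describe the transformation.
This is the original image heavily posterized to just a handful of flat colors.

Each flat color has snapped to a coarser quantized level — most visibly, the near-white background has dropped to a flat grey.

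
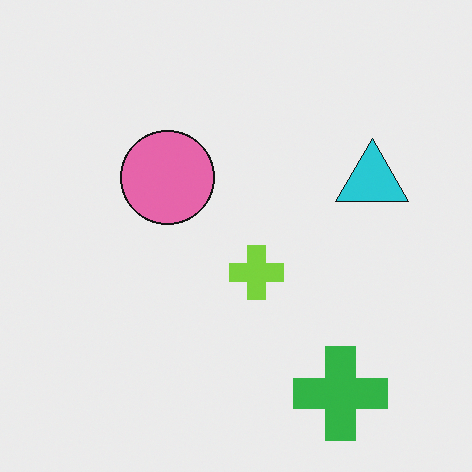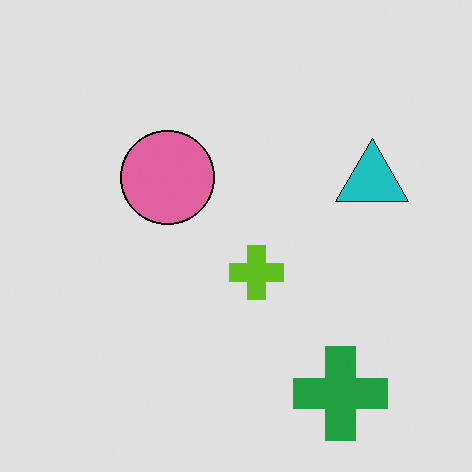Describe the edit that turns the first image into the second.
The transformation is: posterized to a reduced palette.

Each flat color has snapped to a coarser quantized level — most visibly, the near-white background has dropped to a flat grey.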